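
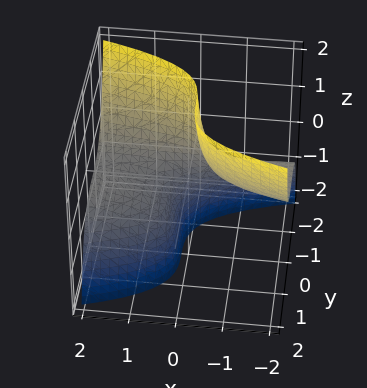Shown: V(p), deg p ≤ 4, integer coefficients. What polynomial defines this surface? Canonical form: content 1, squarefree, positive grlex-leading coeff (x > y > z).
The degree is 3 — no degree-2 surface has this shape.
Observable constraints: the surface avoids every integer x-axis point in the box; no z-intercept at any integer in the box.
These observations pin down the coefficients.

2*y^3 + 3*x*z + 1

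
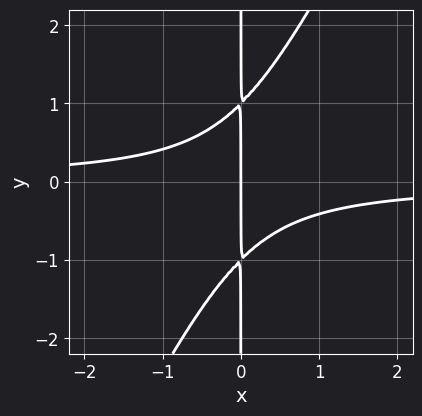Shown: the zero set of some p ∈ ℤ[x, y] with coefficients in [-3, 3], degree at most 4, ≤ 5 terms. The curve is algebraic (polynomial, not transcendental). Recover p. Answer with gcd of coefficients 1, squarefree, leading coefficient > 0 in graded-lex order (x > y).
1. The degree is 3 — a generic line meets the curve in up to 3 points.
2. From the axis intercepts and sections: every point of the y-axis in the box is on the curve; one x-axis crossing is at x = 0.
3. Putting this together gives p.

2*x^2*y - x*y^2 + x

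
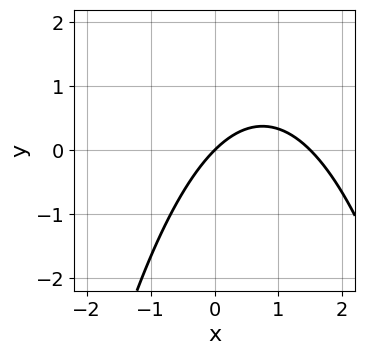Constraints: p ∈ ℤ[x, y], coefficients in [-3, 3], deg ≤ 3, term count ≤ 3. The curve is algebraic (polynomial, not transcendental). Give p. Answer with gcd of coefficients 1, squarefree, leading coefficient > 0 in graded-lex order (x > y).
2*x^2 - 3*x + 3*y

(a) The degree is 2 — a generic line meets the curve in up to 2 points.
(b) Reading off the gridlines: one x-axis crossing is at x = 0; it crosses the y-axis at the gridline y = 0.
(c) Matching integer coefficients to the picture gives p.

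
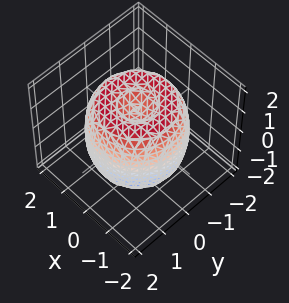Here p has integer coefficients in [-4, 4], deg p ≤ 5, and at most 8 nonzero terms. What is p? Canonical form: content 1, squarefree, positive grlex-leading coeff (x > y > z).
x^4 + 2*x^2*y^2 + y^4 - 2*x^2 - 2*y^2 + z^2 - 1

First, degree: a generic line meets the surface in up to 4 points, so deg p = 4.
Next, symmetries: the z-axis is an axis of rotation, so x and y enter only as x² + y².
Next, from the axis intercepts and sections: a circular section at z = 1 has radius between 1 and 2; among the integer gridlines, it crosses the z-axis at z ∈ {-1, 1}.
Finally, the integer polynomial consistent with all of this is the stated p.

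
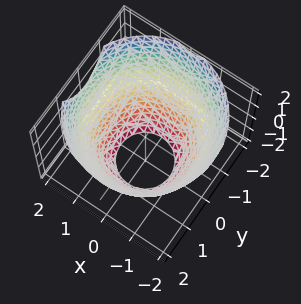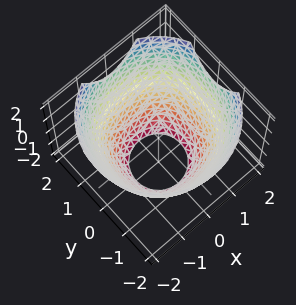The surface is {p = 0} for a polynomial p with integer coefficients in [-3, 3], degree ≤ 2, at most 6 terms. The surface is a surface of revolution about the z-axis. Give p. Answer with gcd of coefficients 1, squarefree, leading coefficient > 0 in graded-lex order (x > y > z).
x^2 + y^2 - z - 3

(a) Degree: a generic line meets the surface in up to 2 points, so deg p = 2.
(b) Symmetry: the surface is invariant under rotation about z: p = q(x² + y², z).
(c) Observable constraints: a circular section at z = -2 has radius exactly 1; it misses every integer gridline on the z-axis.
(d) Together with the visible shape, these determine p as stated.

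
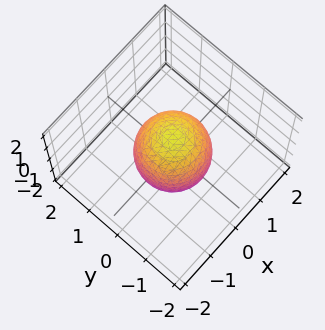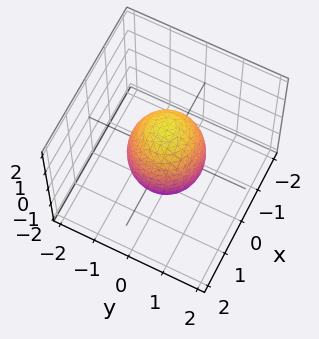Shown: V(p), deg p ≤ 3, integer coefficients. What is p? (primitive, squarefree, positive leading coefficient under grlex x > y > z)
2*x^2 + 2*y^2 + z^2 - 2

(a) deg p = 2. A closed, bounded, convex surface; a quadric.
(b) Symmetries: every cross-section ⟂ z is a circle, so x, y appear only via x² + y²; mirror symmetry z ↦ −z ⇒ only even powers of z.
(c) Against the integer gridlines: among the integer gridlines, it crosses the x-axis at x ∈ {-1, 1}; among the integer gridlines, it crosses the y-axis at y ∈ {-1, 1}.
(d) Solving for integer coefficients yields p as stated.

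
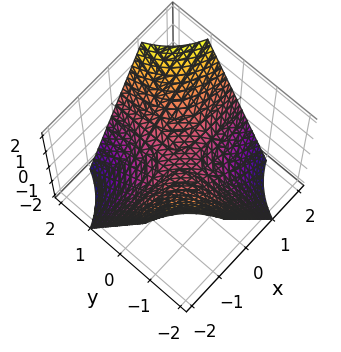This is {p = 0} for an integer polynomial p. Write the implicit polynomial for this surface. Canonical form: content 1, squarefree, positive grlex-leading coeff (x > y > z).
x*y - z

First, deg p = 2. A saddle surface; a quadric.
Next, observable constraints: every point of the y-axis in the box is on the surface; it crosses the z-axis at the gridline z = 0; every point of the x-axis in the box is on the surface.
Finally, putting this together gives p.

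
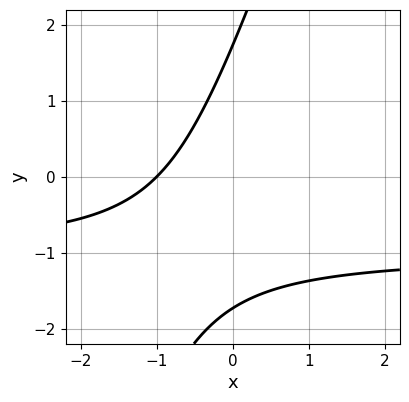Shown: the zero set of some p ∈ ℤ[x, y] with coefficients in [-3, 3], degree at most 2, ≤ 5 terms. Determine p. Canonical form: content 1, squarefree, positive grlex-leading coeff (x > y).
(a) Degree: no degree-1 curve has this shape, so deg p = 2.
(b) Against the integer gridlines: it crosses the x-axis at the gridline x = -1.
(c) Matching integer coefficients to the picture gives p.

3*x*y - y^2 + 3*x + 3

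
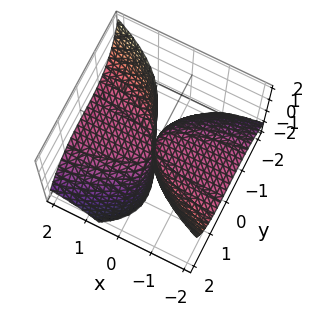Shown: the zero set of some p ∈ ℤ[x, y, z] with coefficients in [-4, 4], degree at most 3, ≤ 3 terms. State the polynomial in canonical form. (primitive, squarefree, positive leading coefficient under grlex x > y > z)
Degree: a generic line meets the surface in up to 3 points, so deg p = 3.
From the axis intercepts and sections: every point of the x-axis in the box is on the surface; the visible z-axis segment lies entirely on the surface; it meets the y-axis at y = 0 (among the integer gridlines).
The integer polynomial consistent with all of this is the stated p.

y^3 + 3*x*z + y*z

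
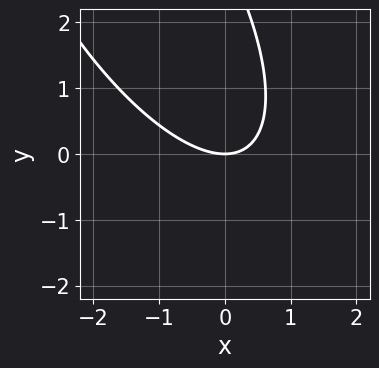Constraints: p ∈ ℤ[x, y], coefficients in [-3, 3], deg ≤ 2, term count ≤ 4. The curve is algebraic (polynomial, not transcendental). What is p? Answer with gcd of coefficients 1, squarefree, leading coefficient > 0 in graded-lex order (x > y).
2*x^2 + 2*x*y + y^2 - 3*y

First, deg p = 2. A generic line meets the curve in up to 2 points.
Next, observable constraints: one y-axis crossing is at y = 0; it meets the x-axis at x = 0 (among the integer gridlines).
Finally, together with the visible shape, these determine p as stated.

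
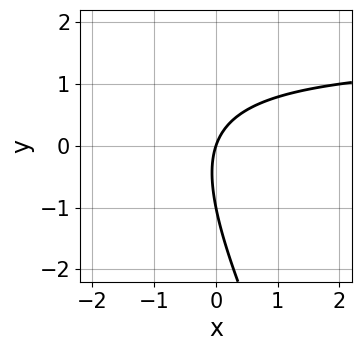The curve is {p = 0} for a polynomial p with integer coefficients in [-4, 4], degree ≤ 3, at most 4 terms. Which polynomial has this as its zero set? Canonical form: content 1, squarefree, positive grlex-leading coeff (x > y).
deg p = 2. A generic line meets the curve in up to 2 points.
From the axis intercepts and sections: the y-axis gridline crossings are at y ∈ {-1, 0}; one x-axis crossing is at x = 0.
Solving for integer coefficients yields p as stated.

2*x*y + y^2 - 3*x + y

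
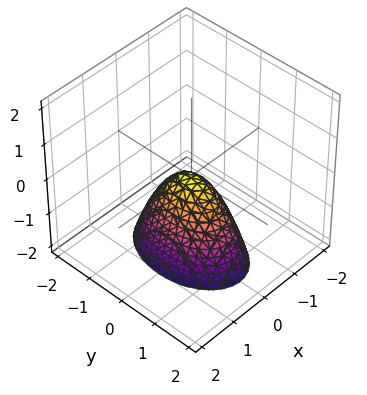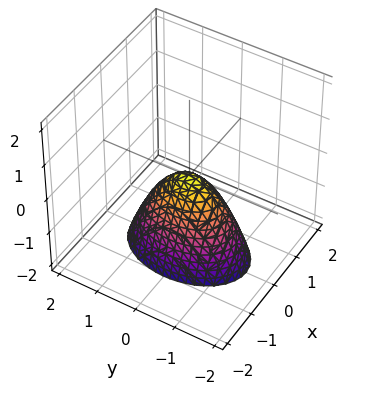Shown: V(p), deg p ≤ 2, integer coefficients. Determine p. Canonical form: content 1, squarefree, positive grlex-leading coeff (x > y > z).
2*x^2 + y^2 + z

(a) The degree is 2 — a paraboloid; a quadric.
(b) Symmetries: the x ↦ −x reflection is a symmetry, so x appears only in even powers; it's symmetric under y → −y, forcing even powers of y.
(c) From the axis intercepts and sections: one z-axis crossing is at z = 0; it meets the y-axis at y = 0 (among the integer gridlines).
(d) The integer polynomial consistent with all of this is the stated p.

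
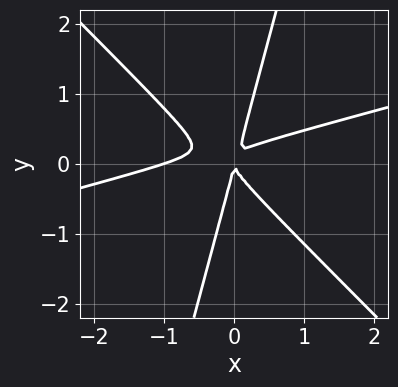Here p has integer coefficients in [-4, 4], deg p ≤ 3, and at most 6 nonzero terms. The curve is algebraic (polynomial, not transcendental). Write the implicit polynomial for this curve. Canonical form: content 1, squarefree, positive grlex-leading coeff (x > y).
x^3 - 3*x^2*y - 3*x*y^2 + y^3 + x^2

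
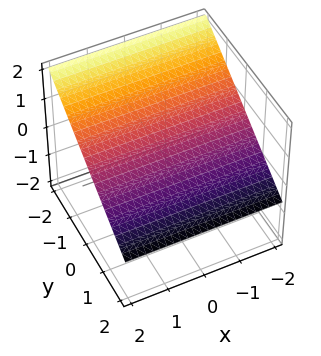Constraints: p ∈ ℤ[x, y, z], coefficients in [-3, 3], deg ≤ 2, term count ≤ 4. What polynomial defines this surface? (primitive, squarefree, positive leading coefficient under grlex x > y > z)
2*y + 3*z - 2

First, deg p = 1.
Then, checking where it meets the axes: the surface avoids every integer x-axis point in the box; one y-axis crossing is at y = 1.
Finally, assembling these constraints gives the stated polynomial.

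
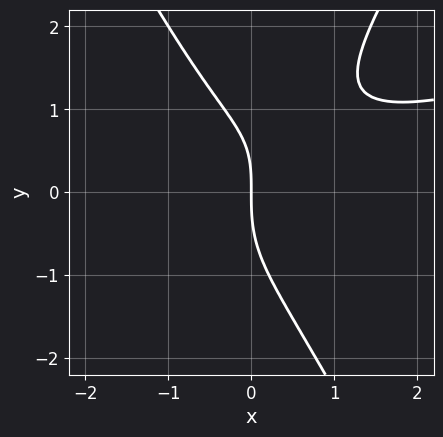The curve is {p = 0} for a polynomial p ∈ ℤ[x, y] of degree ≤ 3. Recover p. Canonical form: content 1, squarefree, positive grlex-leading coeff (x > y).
1. The degree is 3 — a generic line meets the curve in up to 3 points.
2. Against the integer gridlines: it crosses the y-axis at the gridline y = 0; one x-axis crossing is at x = 0.
3. These observations pin down the coefficients.

x^3 - 3*x^2*y + y^3 - x*y + 3*x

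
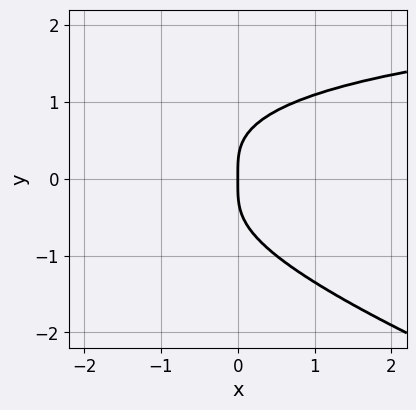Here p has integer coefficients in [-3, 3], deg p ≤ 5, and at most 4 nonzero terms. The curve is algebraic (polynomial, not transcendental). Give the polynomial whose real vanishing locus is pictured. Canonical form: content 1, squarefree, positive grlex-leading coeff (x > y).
x*y^3 + 3*y^4 - 3*x*y^2 - 2*x

1. The degree is 4 — a generic line meets the curve in up to 4 points.
2. Reading off the gridlines: one y-axis crossing is at y = 0; it meets the x-axis at x = 0 (among the integer gridlines).
3. Matching integer coefficients to the picture gives p.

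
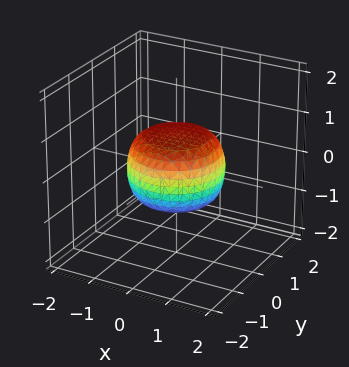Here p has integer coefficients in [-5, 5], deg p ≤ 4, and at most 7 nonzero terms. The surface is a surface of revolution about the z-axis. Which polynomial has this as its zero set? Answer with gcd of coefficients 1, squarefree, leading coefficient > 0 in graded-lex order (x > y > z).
2*x^4 + 4*x^2*y^2 + 2*y^4 - x^2 - y^2 + 3*z^2 - 2

First, deg p = 4. A generic line meets the surface in up to 4 points.
Then, symmetries: the z-axis is an axis of rotation, so x and y enter only as x² + y².
Then, from the visible intercepts: a circular section at z = 0 has radius between 1 and 2.
Finally, assembling these constraints gives the stated polynomial.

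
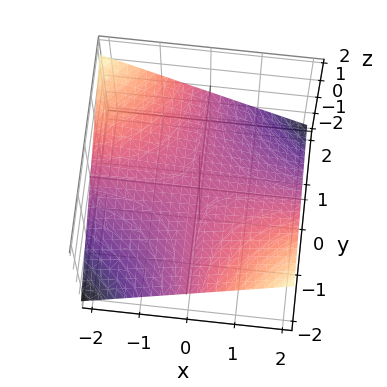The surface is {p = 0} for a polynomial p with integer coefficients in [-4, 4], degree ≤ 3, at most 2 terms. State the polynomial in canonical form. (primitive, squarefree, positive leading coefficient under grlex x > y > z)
x*y + 3*z

Degree: a saddle surface; a quadric, so deg p = 2.
From the axis intercepts and sections: the visible y-axis segment lies entirely on the surface; one z-axis crossing is at z = 0.
The integer polynomial consistent with all of this is the stated p. Check: (1, 0, 0) on the x-axis lies on the surface, and p(1, 0, 0) = 0. ✓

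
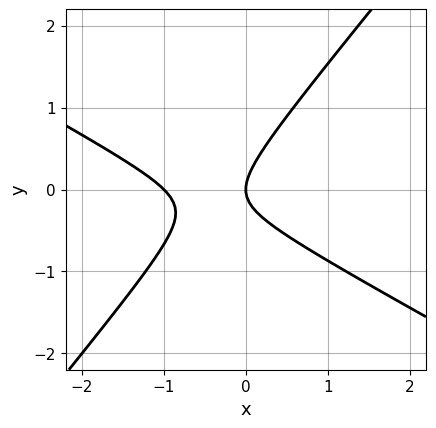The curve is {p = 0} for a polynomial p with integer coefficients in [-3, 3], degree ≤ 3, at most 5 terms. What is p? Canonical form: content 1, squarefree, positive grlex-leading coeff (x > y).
2*x^2 + 2*x*y - 3*y^2 + 2*x

First, deg p = 2. The shape is more complex than any degree-1 curve.
Next, checking where it meets the axes: among the integer gridlines, it crosses the x-axis at x ∈ {-1, 0}; one y-axis crossing is at y = 0.
Finally, solving for integer coefficients yields p as stated.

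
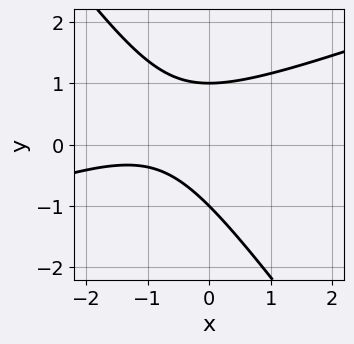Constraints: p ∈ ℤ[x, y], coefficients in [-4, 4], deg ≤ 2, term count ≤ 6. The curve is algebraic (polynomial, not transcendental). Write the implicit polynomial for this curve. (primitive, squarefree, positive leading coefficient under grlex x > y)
deg p = 2.
Against the integer gridlines: the y-axis gridline crossings are at y ∈ {-1, 1}; no x-intercept at any integer in the box.
Putting this together gives p.

x^2 - 2*x*y - 2*y^2 + 2*x + 2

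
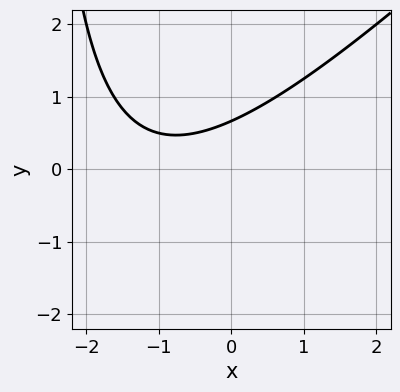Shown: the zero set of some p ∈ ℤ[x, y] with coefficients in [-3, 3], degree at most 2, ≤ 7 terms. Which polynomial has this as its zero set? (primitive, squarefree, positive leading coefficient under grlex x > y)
1. The degree is 2 — the shape is more complex than any degree-1 curve.
2. From the axis intercepts and sections: the curve avoids every integer x-axis point in the box.
3. The integer polynomial consistent with all of this is the stated p.

x^2 - x*y + 2*x - 3*y + 2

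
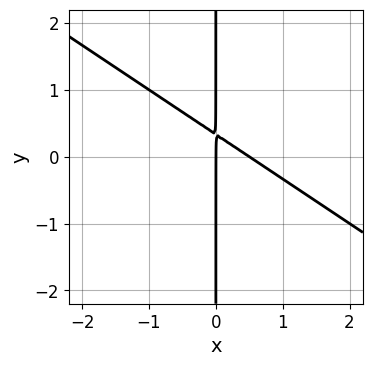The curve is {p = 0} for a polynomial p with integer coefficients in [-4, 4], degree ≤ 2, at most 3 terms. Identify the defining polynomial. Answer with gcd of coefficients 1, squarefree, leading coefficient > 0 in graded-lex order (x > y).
(a) Degree: no degree-1 curve has this shape, so deg p = 2.
(b) From the axis intercepts and sections: every point of the y-axis in the box is on the curve; one x-axis crossing is at x = 0.
(c) Putting this together gives p.

2*x^2 + 3*x*y - x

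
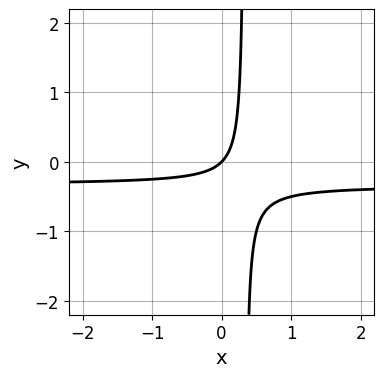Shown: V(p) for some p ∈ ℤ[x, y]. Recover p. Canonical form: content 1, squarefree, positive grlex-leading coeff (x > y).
Degree: the shape is more complex than any degree-1 curve, so deg p = 2.
From the axis intercepts and sections: it meets the x-axis at x = 0 (among the integer gridlines); it crosses the y-axis at the gridline y = 0.
Matching integer coefficients to the picture gives p.

3*x*y + x - y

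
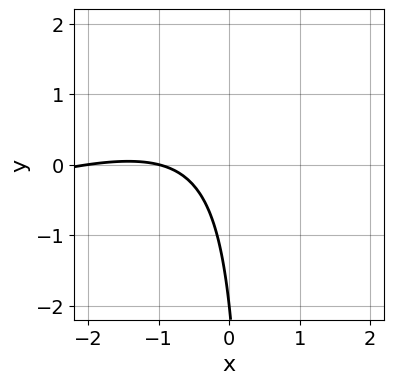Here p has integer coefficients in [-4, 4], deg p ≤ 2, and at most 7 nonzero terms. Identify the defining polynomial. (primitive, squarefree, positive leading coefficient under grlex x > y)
x^2 - 3*x*y + 3*x + y + 2

First, the degree is 2 — the shape is more complex than any degree-1 curve.
Next, from the visible intercepts: it meets the y-axis at y = -2 (among the integer gridlines); among the integer gridlines, it crosses the x-axis at x ∈ {-2, -1}.
Finally, together with the visible shape, these determine p as stated.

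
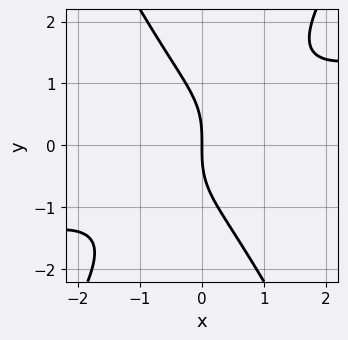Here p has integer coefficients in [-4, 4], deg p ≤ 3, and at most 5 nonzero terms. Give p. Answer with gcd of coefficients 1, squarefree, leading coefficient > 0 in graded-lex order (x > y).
x^3 - 3*x^2*y + y^3 + 3*x

First, deg p = 3.
Next, against the integer gridlines: one y-axis crossing is at y = 0; one x-axis crossing is at x = 0.
Finally, matching integer coefficients to the picture gives p.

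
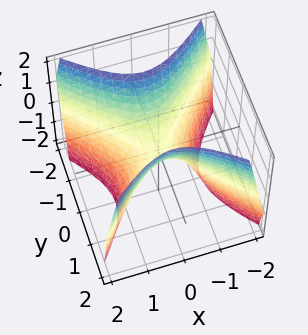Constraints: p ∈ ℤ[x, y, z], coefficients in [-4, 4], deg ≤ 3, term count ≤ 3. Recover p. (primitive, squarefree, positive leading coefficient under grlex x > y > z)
First, deg p = 2.
Next, symmetries: mirror symmetry y ↦ −y ⇒ only even powers of y; mirror symmetry x ↦ −x ⇒ only even powers of x.
Then, from the axis intercepts and sections: it crosses the x-axis at the gridline x = 0; it crosses the y-axis at the gridline y = 0; it meets the z-axis at z = 0 (among the integer gridlines).
Finally, solving for integer coefficients yields p as stated.

3*x^2 - 3*y^2 + 2*z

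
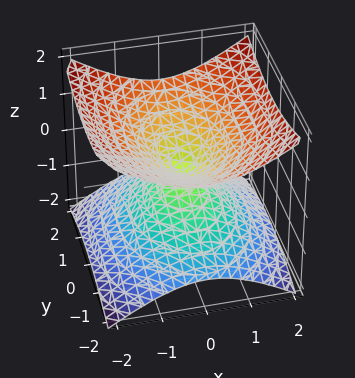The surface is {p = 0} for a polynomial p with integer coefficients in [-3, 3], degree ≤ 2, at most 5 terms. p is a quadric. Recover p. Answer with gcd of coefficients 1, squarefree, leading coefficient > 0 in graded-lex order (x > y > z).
First, deg p = 2. A double cone through the origin; a quadric.
Then, symmetries: it's symmetric under y → −y, forcing even powers of y; it's symmetric under x → −x, forcing even powers of x; the z ↦ −z reflection is a symmetry, so z appears only in even powers.
Next, reading off the gridlines: one z-axis crossing is at z = 0; it crosses the y-axis at the gridline y = 0.
Finally, solving for integer coefficients yields p as stated.

2*x^2 + y^2 - 3*z^2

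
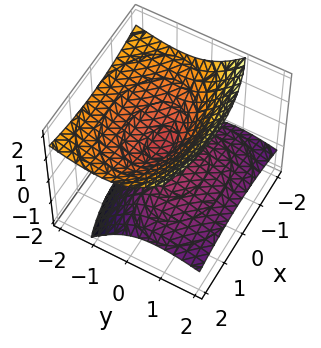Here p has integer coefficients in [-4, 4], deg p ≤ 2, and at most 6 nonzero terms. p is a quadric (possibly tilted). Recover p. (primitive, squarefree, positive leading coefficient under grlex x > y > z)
I count 2 distinct pieces. Treating them together as one polynomial.
Degree: a generic line meets the surface in up to 2 points, so deg p = 2.
Checking where it meets the axes: it crosses the y-axis at the gridline y = 0; it meets the x-axis at x = 0 (among the integer gridlines); it crosses the z-axis at the gridline z = 0.
Fitting integer coefficients to these (and the overall shape) gives p.

x^2 + 2*y^2 + 3*y*z - 3*z^2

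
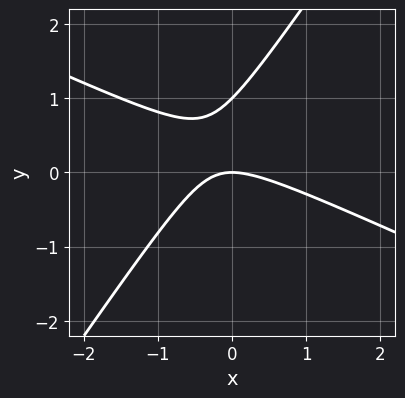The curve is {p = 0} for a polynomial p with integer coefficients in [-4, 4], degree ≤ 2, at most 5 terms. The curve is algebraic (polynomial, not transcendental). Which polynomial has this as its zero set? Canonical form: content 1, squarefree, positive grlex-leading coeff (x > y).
2*x^2 + 3*x*y - 3*y^2 + 3*y

1. Degree: a generic line meets the curve in up to 2 points, so deg p = 2.
2. From the visible intercepts: one x-axis crossing is at x = 0; among the integer gridlines, it crosses the y-axis at y ∈ {0, 1}.
3. Assembling these constraints gives the stated polynomial.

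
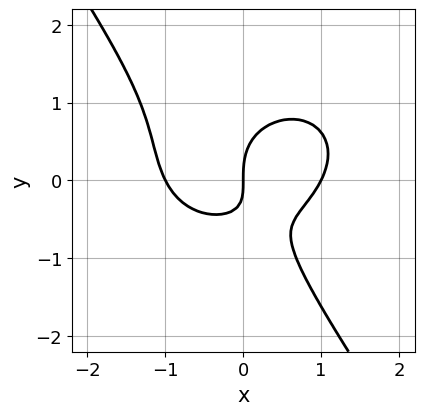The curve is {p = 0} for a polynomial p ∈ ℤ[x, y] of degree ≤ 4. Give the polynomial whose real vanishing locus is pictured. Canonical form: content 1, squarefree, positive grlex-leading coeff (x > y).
deg p = 3. A generic line meets the curve in up to 3 points.
Against the integer gridlines: it crosses the y-axis at the gridline y = 0; among the integer gridlines, it crosses the x-axis at x ∈ {-1, 0, 1}.
Together with the visible shape, these determine p as stated.

x^3 + x*y^2 + y^3 - x*y - x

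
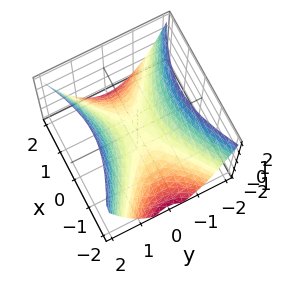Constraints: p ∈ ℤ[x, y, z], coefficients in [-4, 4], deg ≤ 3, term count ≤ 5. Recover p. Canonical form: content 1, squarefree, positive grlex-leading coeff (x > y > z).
1. deg p = 2.
2. Symmetries: mirror symmetry y ↦ −y ⇒ only even powers of y; the x ↦ −x reflection is a symmetry, so x appears only in even powers.
3. Against the integer gridlines: one x-axis crossing is at x = 0; one y-axis crossing is at y = 0.
4. Together with the visible shape, these determine p as stated.

x^2 - 2*y^2 + 2*z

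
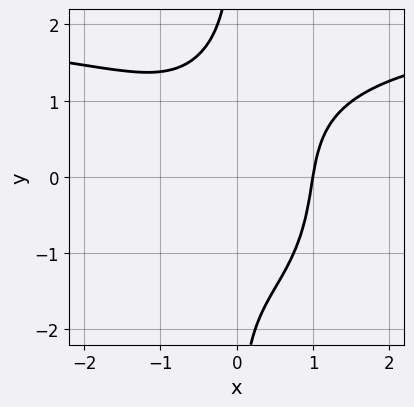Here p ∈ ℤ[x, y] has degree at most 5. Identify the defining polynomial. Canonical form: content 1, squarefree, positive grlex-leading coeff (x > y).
First, the degree is 4 — a generic line meets the curve in up to 4 points.
Then, from the axis intercepts and sections: it crosses the x-axis at the gridline x = 1; the curve avoids every integer y-axis point in the box.
Finally, fitting integer coefficients to these (and the overall shape) gives p.

x^3*y + x*y^3 - 2*x^3 + 2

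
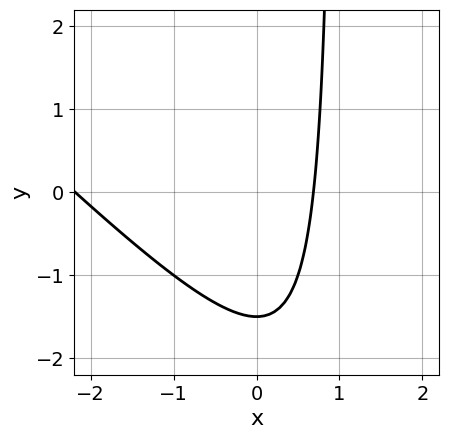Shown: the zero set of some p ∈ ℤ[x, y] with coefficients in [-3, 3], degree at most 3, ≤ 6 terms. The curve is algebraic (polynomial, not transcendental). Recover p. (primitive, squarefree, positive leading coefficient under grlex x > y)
First, the degree is 2 — a generic line meets the curve in up to 2 points.
Finally, putting this together gives p.

2*x^2 + 2*x*y + 3*x - 2*y - 3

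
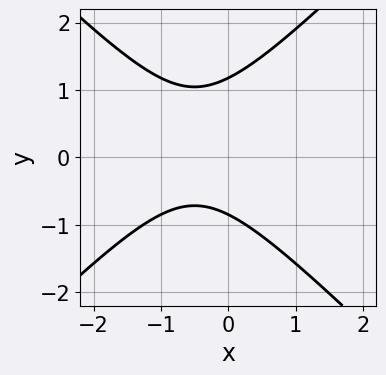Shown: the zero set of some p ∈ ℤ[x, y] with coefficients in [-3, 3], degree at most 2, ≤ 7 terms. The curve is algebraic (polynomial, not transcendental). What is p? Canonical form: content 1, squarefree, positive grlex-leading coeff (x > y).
The degree is 2 — no degree-1 curve has this shape.
Reading off the gridlines: it misses every integer gridline on the x-axis.
Fitting integer coefficients to these (and the overall shape) gives p.

3*x^2 - 3*y^2 + 3*x + y + 3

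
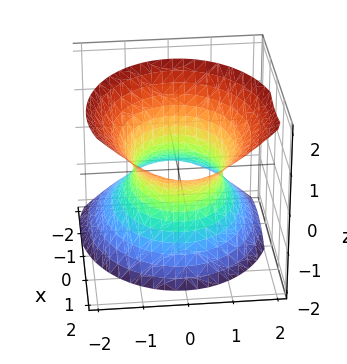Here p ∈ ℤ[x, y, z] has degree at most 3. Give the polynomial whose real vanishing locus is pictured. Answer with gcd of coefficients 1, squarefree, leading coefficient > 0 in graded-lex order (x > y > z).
(a) The degree is 2 — no degree-1 surface has this shape.
(b) Against the integer gridlines: among the integer gridlines, it crosses the y-axis at y ∈ {-1, 1}; the surface avoids every integer z-axis point in the box.
(c) Assembling these constraints gives the stated polynomial.

2*x^2 - 2*x*z + 3*y^2 - 2*z^2 - 3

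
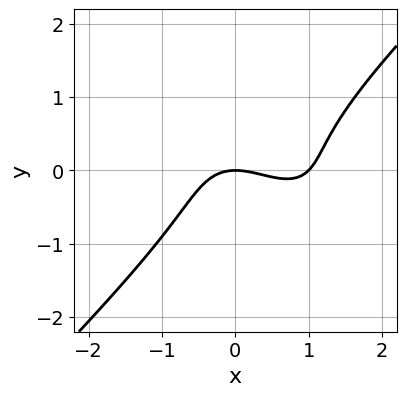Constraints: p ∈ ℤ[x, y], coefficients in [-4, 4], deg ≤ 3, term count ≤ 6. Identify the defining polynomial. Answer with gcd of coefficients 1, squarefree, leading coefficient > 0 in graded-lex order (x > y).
Degree: no degree-2 curve has this shape, so deg p = 3.
Checking where it meets the axes: among the integer gridlines, it crosses the x-axis at x ∈ {0, 1}; one y-axis crossing is at y = 0.
Putting this together gives p.

2*x^3 + x^2*y - 3*y^3 - 2*x^2 - 3*y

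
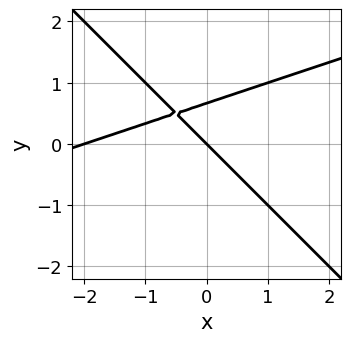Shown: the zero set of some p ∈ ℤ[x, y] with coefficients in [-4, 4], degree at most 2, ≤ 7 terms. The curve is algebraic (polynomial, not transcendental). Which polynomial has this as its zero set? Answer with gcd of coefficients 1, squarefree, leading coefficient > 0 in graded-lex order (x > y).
(a) Degree: a generic line meets the curve in up to 2 points, so deg p = 2.
(b) Observable constraints: it meets the y-axis at y = 0 (among the integer gridlines); among the integer gridlines, it crosses the x-axis at x ∈ {-2, 0}.
(c) Together with the visible shape, these determine p as stated.

x^2 - 2*x*y - 3*y^2 + 2*x + 2*y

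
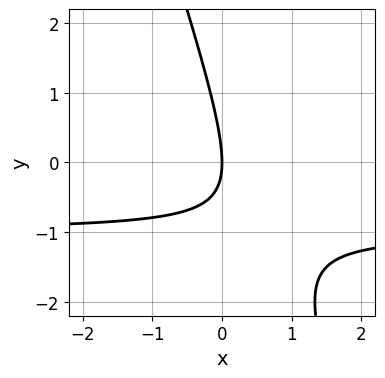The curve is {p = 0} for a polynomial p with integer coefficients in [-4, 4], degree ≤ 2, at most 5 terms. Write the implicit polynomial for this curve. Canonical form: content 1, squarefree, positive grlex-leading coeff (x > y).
3*x*y + y^2 + 3*x

First, degree: the shape is more complex than any degree-1 curve, so deg p = 2.
Then, from the axis intercepts and sections: it meets the y-axis at y = 0 (among the integer gridlines); one x-axis crossing is at x = 0.
Finally, matching integer coefficients to the picture gives p.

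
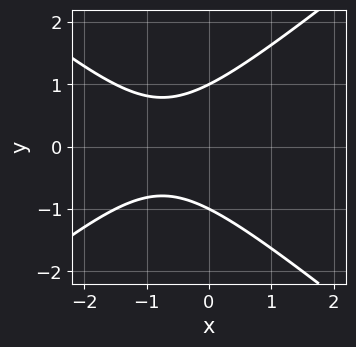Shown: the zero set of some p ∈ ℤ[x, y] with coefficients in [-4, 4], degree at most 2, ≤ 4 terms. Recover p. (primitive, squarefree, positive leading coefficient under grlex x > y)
2*x^2 - 3*y^2 + 3*x + 3

First, the degree is 2 — a generic line meets the curve in up to 2 points.
Next, symmetries: the y ↦ −y reflection is a symmetry, so y appears only in even powers.
Then, reading off the gridlines: among the integer gridlines, it crosses the y-axis at y ∈ {-1, 1}; no x-intercept at any integer in the box.
Finally, fitting integer coefficients to these (and the overall shape) gives p.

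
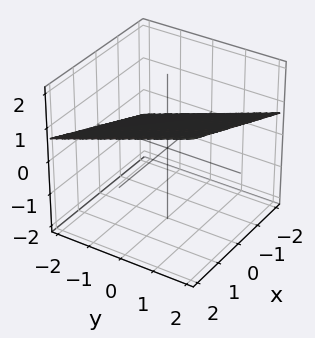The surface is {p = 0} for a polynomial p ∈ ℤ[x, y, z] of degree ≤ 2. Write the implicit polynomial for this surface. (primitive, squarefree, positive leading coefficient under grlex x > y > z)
x + y - 3*z + 2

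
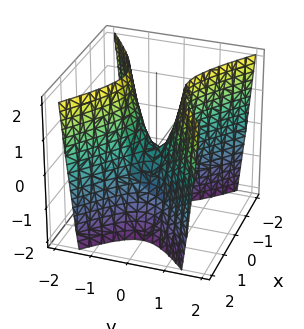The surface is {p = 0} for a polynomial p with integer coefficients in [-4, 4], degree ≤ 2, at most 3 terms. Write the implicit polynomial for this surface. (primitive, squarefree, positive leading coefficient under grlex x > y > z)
2*x^2 - 3*y^2 + z

1. deg p = 2. A hyperbolic paraboloid; a quadric.
2. Symmetries: it's symmetric under x → −x, forcing even powers of x; it's symmetric under y → −y, forcing even powers of y.
3. Observable constraints: it crosses the y-axis at the gridline y = 0; one x-axis crossing is at x = 0; one z-axis crossing is at z = 0.
4. Assembling these constraints gives the stated polynomial.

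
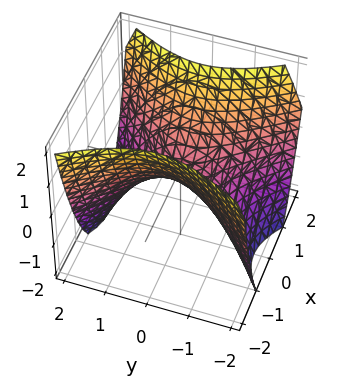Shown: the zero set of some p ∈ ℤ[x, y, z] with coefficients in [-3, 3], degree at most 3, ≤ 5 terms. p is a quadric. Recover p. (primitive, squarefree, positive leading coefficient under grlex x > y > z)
deg p = 2. A hyperbolic paraboloid; a quadric.
Symmetries: it's symmetric under x → −x, forcing even powers of x; mirror symmetry y ↦ −y ⇒ only even powers of y.
Observable constraints: one y-axis crossing is at y = 0; one x-axis crossing is at x = 0; one z-axis crossing is at z = 0.
Together with the visible shape, these determine p as stated.

3*x^2 - 2*y^2 - 3*z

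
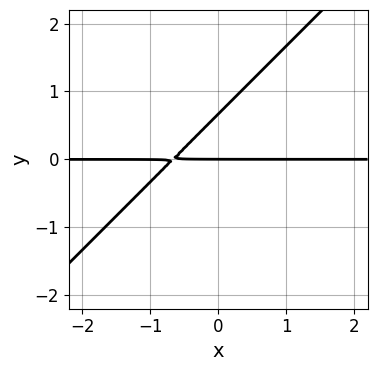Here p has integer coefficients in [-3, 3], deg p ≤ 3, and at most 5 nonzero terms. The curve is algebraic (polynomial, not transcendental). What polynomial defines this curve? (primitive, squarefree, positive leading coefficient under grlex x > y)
3*x*y - 3*y^2 + 2*y

1. deg p = 2.
2. Against the integer gridlines: every point of the x-axis in the box is on the curve; one y-axis crossing is at y = 0.
3. Matching integer coefficients to the picture gives p.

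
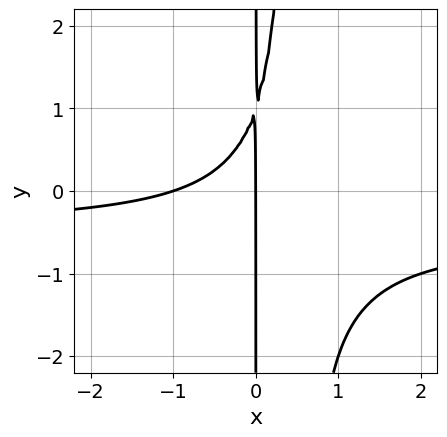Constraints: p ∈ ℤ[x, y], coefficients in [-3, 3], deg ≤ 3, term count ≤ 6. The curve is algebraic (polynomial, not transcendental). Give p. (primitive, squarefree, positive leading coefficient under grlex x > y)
2*x^2*y + x^2 - x*y + x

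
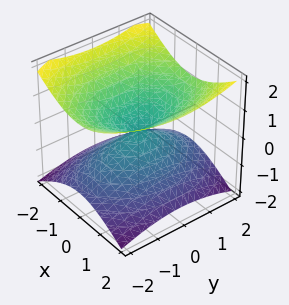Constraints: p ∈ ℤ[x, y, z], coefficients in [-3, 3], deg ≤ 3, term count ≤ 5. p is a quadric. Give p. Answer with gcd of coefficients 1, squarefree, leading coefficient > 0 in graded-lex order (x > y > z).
1. The degree is 2 — a double cone through the origin; a quadric.
2. Symmetries: it's symmetric under y → −y, forcing even powers of y; mirror symmetry x ↦ −x ⇒ only even powers of x; the z ↦ −z reflection is a symmetry, so z appears only in even powers.
3. From the visible intercepts: it crosses the x-axis at the gridline x = 0; it meets the z-axis at z = 0 (among the integer gridlines); one y-axis crossing is at y = 0.
4. Together with the visible shape, these determine p as stated.

2*x^2 + y^2 - 3*z^2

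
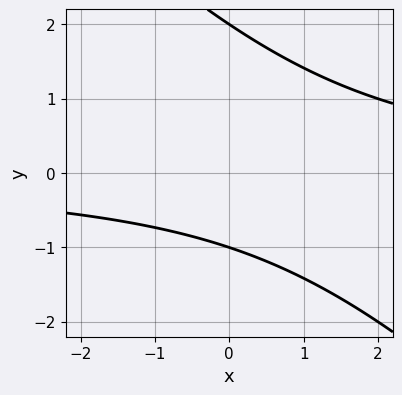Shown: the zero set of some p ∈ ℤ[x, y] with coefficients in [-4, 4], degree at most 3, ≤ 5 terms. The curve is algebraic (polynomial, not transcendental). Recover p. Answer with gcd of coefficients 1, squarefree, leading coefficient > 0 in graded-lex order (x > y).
x*y + y^2 - y - 2

1. Degree: the shape is more complex than any degree-1 curve, so deg p = 2.
2. Reading off the gridlines: among the integer gridlines, it crosses the y-axis at y ∈ {-1, 2}; it misses every integer gridline on the x-axis.
3. Solving for integer coefficients yields p as stated.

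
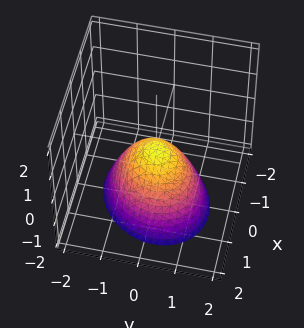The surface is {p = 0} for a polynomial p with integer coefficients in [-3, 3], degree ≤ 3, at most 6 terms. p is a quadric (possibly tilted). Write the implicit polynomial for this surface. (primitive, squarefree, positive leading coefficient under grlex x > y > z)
3*x^2 - x*y + 3*y^2 + 3*z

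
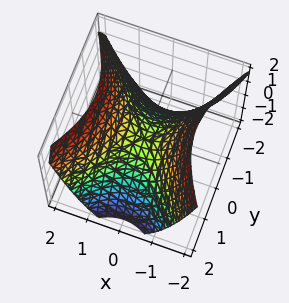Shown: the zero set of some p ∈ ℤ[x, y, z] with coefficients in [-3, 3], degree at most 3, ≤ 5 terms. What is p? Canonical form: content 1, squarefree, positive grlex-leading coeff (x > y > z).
3*x^2 - 2*y^2 - 3*z

1. The degree is 2 — a hyperbolic paraboloid; a quadric.
2. Symmetries: the y ↦ −y reflection is a symmetry, so y appears only in even powers; mirror symmetry x ↦ −x ⇒ only even powers of x.
3. Checking where it meets the axes: one x-axis crossing is at x = 0; one y-axis crossing is at y = 0.
4. Assembling these constraints gives the stated polynomial.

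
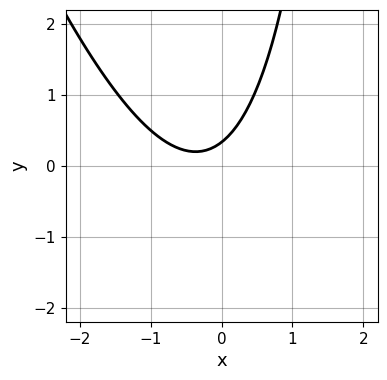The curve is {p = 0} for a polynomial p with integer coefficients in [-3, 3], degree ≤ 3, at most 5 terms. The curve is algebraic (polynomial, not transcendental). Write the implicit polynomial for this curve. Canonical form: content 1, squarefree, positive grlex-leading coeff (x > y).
Degree: a generic line meets the curve in up to 2 points, so deg p = 2.
Observable constraints: the curve avoids every integer x-axis point in the box.
Assembling these constraints gives the stated polynomial.

3*x^2 + x*y + 2*x - 3*y + 1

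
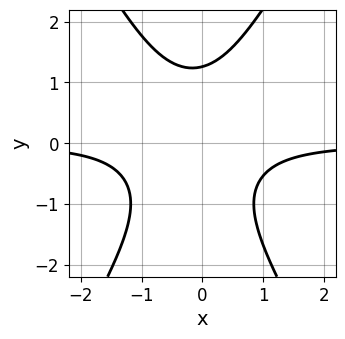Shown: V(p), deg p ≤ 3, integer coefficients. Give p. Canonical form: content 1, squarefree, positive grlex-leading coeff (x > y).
3*x^2*y - y^3 + x*y + 2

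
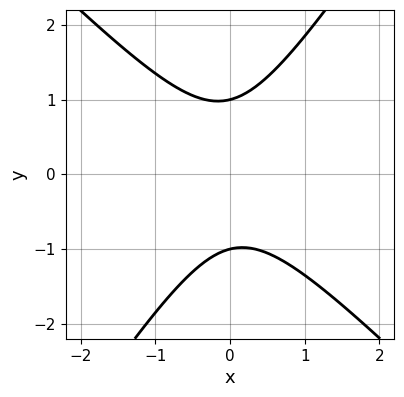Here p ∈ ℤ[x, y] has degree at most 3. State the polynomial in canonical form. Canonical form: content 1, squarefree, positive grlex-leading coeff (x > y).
Degree: the shape is more complex than any degree-1 curve, so deg p = 2.
Observable constraints: the y-axis gridline crossings are at y ∈ {-1, 1}; the curve avoids every integer x-axis point in the box.
Solving for integer coefficients yields p as stated.

3*x^2 + x*y - 2*y^2 + 2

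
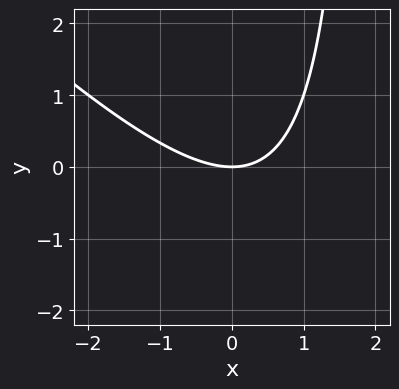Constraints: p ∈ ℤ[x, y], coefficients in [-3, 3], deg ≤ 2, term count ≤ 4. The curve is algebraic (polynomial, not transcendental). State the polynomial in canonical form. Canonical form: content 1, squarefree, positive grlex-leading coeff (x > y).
The degree is 2 — the shape is more complex than any degree-1 curve.
From the visible intercepts: it meets the x-axis at x = 0 (among the integer gridlines); one y-axis crossing is at y = 0.
These observations pin down the coefficients.

x^2 + x*y - 2*y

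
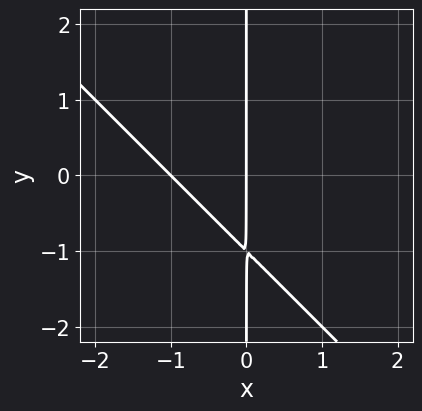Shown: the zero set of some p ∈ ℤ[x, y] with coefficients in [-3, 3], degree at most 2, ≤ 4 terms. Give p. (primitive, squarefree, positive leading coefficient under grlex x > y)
x^2 + x*y + x

1. Degree: no degree-1 curve has this shape, so deg p = 2.
2. Observable constraints: the x-axis gridline crossings are at x ∈ {-1, 0}; the visible y-axis segment lies entirely on the curve.
3. Fitting integer coefficients to these (and the overall shape) gives p.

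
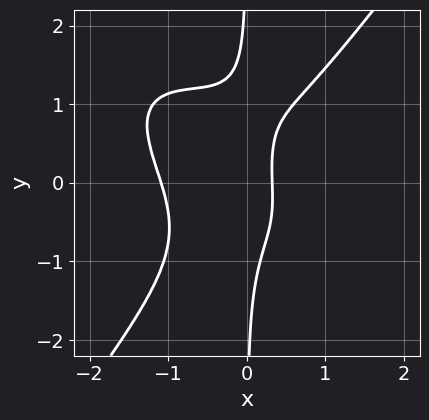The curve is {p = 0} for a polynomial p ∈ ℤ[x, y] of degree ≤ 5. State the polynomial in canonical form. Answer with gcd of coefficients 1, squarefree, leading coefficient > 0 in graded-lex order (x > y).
3*x^4 + 3*x^3*y - 3*x*y^3 + 3*x - 1

1. The degree is 4 — a generic line meets the curve in up to 4 points.
2. Against the integer gridlines: the curve avoids every integer y-axis point in the box.
3. Putting this together gives p.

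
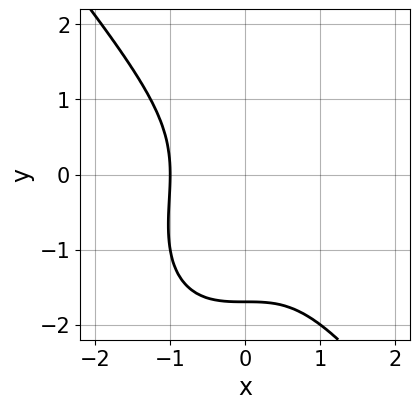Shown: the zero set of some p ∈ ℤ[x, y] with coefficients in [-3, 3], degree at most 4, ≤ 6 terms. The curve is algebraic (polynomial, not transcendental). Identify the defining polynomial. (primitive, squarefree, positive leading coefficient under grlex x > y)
2*x^3 + y^3 + y^2 + 2

First, deg p = 3. The shape is more complex than any degree-2 curve.
Then, observable constraints: it meets the x-axis at x = -1 (among the integer gridlines).
Finally, putting this together gives p.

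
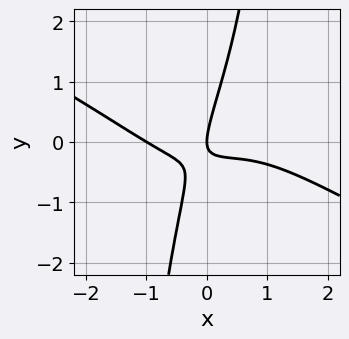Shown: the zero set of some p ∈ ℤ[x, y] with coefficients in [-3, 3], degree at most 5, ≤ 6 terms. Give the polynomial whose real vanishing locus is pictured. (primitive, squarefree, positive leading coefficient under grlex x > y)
First, deg p = 4.
Next, reading off the gridlines: it crosses the y-axis at the gridline y = 0; the x-axis gridline crossings are at x ∈ {-1, 0}.
Finally, matching integer coefficients to the picture gives p.

x^4 + 2*x^3*y + 3*x*y - y^2 + x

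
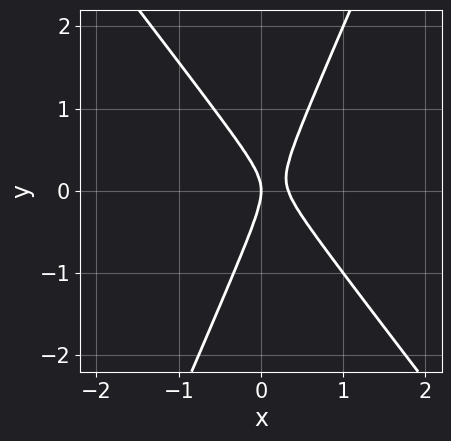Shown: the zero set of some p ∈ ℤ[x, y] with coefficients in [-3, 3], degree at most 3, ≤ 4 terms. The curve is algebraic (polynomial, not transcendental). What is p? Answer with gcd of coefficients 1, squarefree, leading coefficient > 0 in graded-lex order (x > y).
3*x^2 + x*y - y^2 - x

(a) Degree: no degree-1 curve has this shape, so deg p = 2.
(b) From the visible intercepts: it crosses the x-axis at the gridline x = 0; it crosses the y-axis at the gridline y = 0.
(c) The integer polynomial consistent with all of this is the stated p.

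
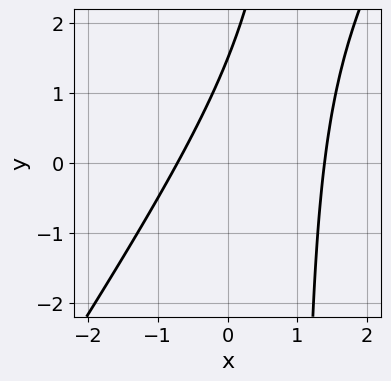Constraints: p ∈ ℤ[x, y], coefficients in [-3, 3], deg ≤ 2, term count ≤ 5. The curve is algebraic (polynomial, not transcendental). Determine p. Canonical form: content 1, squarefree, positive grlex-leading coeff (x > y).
1. Degree: the shape is more complex than any degree-1 curve, so deg p = 2.
2. The integer polynomial consistent with all of this is the stated p.

3*x^2 - 2*x*y - 2*x + 2*y - 3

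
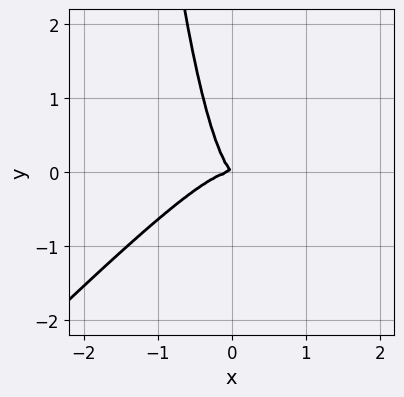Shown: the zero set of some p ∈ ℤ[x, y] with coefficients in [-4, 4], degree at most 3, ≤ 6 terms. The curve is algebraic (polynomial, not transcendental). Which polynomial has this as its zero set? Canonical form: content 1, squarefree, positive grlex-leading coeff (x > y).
deg p = 3. A generic line meets the curve in up to 3 points.
From the axis intercepts and sections: it meets the y-axis at y = 0 (among the integer gridlines); it meets the x-axis at x = 0 (among the integer gridlines).
Solving for integer coefficients yields p as stated.

3*x^3 - 3*x^2*y + x*y + y^2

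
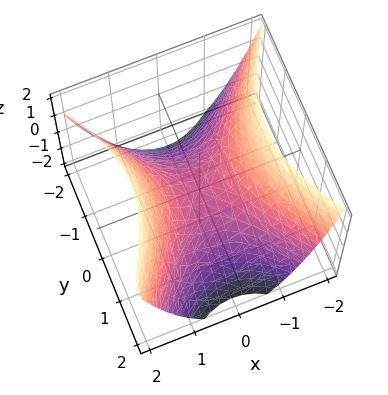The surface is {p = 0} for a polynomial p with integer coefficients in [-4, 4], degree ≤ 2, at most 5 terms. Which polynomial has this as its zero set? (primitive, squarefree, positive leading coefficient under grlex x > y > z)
1. The degree is 2 — a hyperbolic paraboloid; a quadric.
2. Symmetries: it's symmetric under x → −x, forcing even powers of x; the y ↦ −y reflection is a symmetry, so y appears only in even powers.
3. Reading off the gridlines: one z-axis crossing is at z = 0; one y-axis crossing is at y = 0; it crosses the x-axis at the gridline x = 0.
4. Assembling these constraints gives the stated polynomial.

3*x^2 - 2*y^2 - 3*z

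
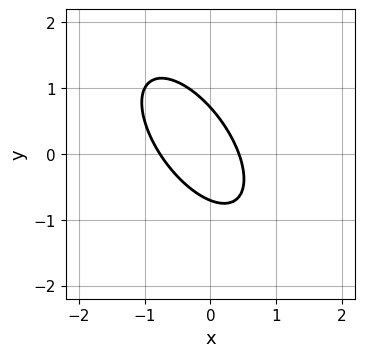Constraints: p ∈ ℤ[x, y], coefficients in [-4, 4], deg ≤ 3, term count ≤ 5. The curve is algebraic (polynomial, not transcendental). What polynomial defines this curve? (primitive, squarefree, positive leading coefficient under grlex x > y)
3*x^2 + 3*x*y + 2*y^2 + x - 1

1. The degree is 2 — the shape is more complex than any degree-1 curve.
2. The integer polynomial consistent with all of this is the stated p.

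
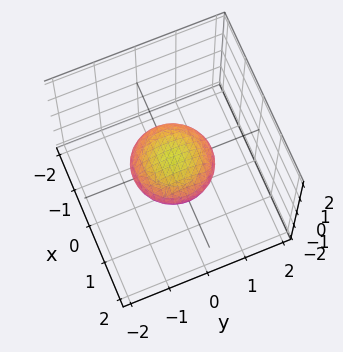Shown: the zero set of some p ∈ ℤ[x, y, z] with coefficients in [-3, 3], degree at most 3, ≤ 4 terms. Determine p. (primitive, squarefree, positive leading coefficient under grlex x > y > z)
x^2 + y^2 + 3*z^2 - 1

(a) Degree: no degree-1 surface has this shape, so deg p = 2.
(b) Symmetry: the z-axis is an axis of rotation, so x and y enter only as x² + y².
(c) Observable constraints: among the integer gridlines, it crosses the x-axis at x ∈ {-1, 1}; a circular section at z = 0 has radius exactly 1.
(d) Putting this together gives p. Check: (0, -1, 0) on the y-axis lies on the surface, and p(0, -1, 0) = 0. ✓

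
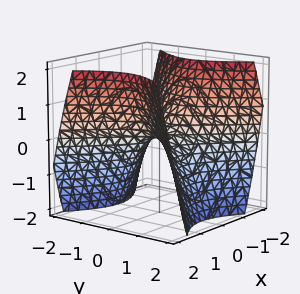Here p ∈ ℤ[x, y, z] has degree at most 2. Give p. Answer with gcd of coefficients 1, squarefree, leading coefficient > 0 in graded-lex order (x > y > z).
(a) deg p = 2. A saddle surface; a quadric.
(b) Symmetries: it's symmetric under x → −x, forcing even powers of x; it's symmetric under y → −y, forcing even powers of y.
(c) Against the integer gridlines: it crosses the x-axis at the gridline x = 0; it meets the z-axis at z = 0 (among the integer gridlines).
(d) The integer polynomial consistent with all of this is the stated p.

x^2 - y^2 - z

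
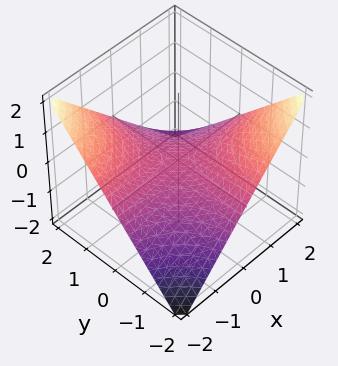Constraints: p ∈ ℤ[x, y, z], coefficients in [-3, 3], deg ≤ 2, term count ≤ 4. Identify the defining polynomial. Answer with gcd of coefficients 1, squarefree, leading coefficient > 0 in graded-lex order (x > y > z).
x*y + 2*z

The degree is 2 — a saddle surface; a quadric.
From the axis intercepts and sections: the visible y-axis segment lies entirely on the surface; one z-axis crossing is at z = 0; the visible x-axis segment lies entirely on the surface.
Putting this together gives p.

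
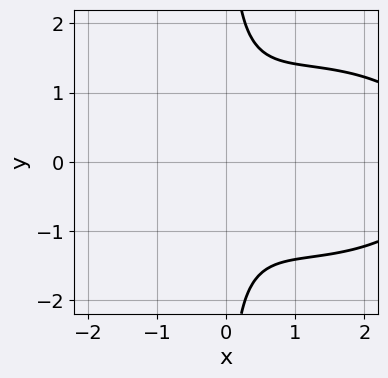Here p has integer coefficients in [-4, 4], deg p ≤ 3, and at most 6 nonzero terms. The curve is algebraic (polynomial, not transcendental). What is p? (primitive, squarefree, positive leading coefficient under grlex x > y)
x^3 + 2*x*y^2 - 3*x^2 - 2

1. deg p = 3. The shape is more complex than any degree-2 curve.
2. Symmetries: the y ↦ −y reflection is a symmetry, so y appears only in even powers.
3. From the axis intercepts and sections: the curve avoids every integer x-axis point in the box; no y-intercept at any integer in the box.
4. Together with the visible shape, these determine p as stated.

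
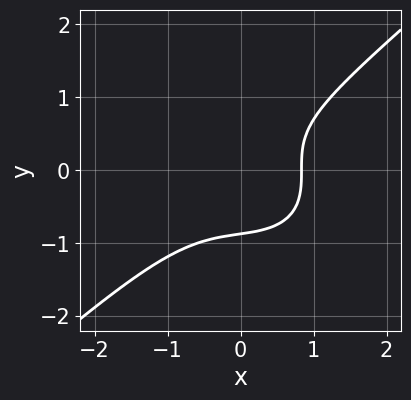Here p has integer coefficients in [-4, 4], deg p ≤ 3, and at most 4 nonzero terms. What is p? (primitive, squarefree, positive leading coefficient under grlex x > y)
deg p = 3.
Putting this together gives p.

2*x^3 - 3*y^3 + x - 2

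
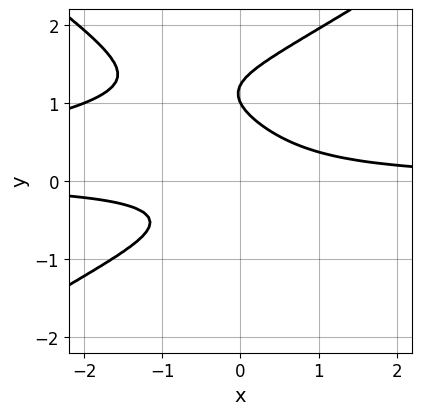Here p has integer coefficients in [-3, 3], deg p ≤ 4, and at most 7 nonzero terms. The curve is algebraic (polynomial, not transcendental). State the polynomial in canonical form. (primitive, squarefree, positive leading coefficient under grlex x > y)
x^2*y^2 - 2*y^4 + 3*y^3 + 2*x*y - 1

First, deg p = 4. No degree-3 curve has this shape.
Then, against the integer gridlines: the curve avoids every integer x-axis point in the box; one y-axis crossing is at y = 1.
Finally, fitting integer coefficients to these (and the overall shape) gives p.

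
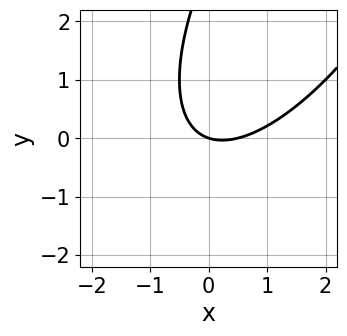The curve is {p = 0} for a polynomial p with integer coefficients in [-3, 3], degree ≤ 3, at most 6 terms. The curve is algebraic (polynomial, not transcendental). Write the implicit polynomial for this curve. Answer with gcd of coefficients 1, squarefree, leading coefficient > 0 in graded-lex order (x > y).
First, degree: the shape is more complex than any degree-1 curve, so deg p = 2.
Next, observable constraints: it meets the y-axis at y = 0 (among the integer gridlines); it crosses the x-axis at the gridline x = 0.
Finally, solving for integer coefficients yields p as stated.

2*x^2 - 2*x*y + y^2 - x - 3*y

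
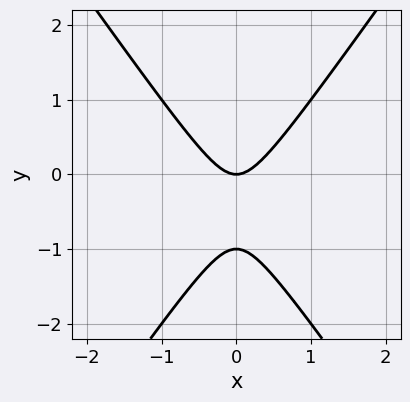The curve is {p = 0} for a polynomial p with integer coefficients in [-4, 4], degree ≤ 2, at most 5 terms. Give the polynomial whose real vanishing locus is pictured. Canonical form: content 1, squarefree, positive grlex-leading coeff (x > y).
1. deg p = 2.
2. Symmetries: mirror symmetry x ↦ −x ⇒ only even powers of x.
3. Against the integer gridlines: it meets the x-axis at x = 0 (among the integer gridlines); among the integer gridlines, it crosses the y-axis at y ∈ {-1, 0}.
4. These observations pin down the coefficients.

2*x^2 - y^2 - y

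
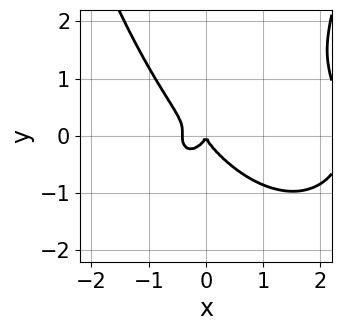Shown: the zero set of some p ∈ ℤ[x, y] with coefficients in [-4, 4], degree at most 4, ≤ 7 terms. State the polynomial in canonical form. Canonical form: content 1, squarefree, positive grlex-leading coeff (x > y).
x^4 + x^2*y^2 - 2*x^3 - 2*y^3 - x^2

(a) deg p = 4. The shape is more complex than any degree-3 curve.
(b) From the visible intercepts: it crosses the y-axis at the gridline y = 0; one x-axis crossing is at x = 0.
(c) Solving for integer coefficients yields p as stated.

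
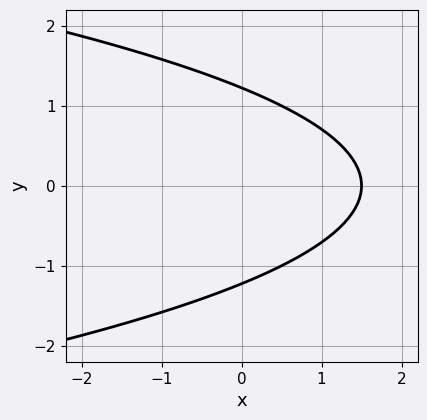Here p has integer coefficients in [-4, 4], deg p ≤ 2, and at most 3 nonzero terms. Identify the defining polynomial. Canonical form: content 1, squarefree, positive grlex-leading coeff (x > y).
First, degree: the shape is more complex than any degree-1 curve, so deg p = 2.
Then, symmetries: it's symmetric under y → −y, forcing even powers of y.
Finally, solving for integer coefficients yields p as stated.

2*y^2 + 2*x - 3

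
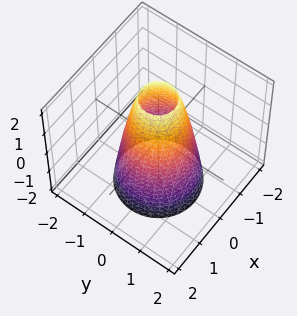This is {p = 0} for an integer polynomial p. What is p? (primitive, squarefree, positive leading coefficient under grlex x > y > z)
3*x^2 + 3*y^2 + z - 3

First, deg p = 2.
Next, symmetries: every cross-section ⟂ z is a circle, so x, y appear only via x² + y².
Then, from the axis intercepts and sections: a circular section at z = 0 has radius exactly 1; no z-intercept at any integer in the box; among the integer gridlines, it crosses the y-axis at y ∈ {-1, 1}.
Finally, putting this together gives p.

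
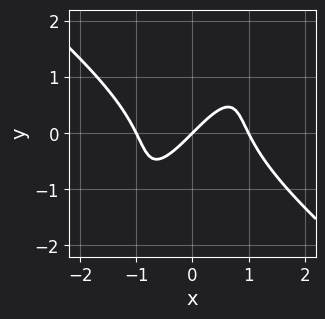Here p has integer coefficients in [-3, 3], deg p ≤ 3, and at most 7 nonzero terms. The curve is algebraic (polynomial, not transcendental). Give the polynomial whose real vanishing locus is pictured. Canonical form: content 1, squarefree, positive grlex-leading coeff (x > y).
2*x^3 - 2*x*y^2 + y^3 - 2*x + 2*y

1. The degree is 3 — a generic line meets the curve in up to 3 points.
2. Checking where it meets the axes: it crosses the y-axis at the gridline y = 0; among the integer gridlines, it crosses the x-axis at x ∈ {-1, 0, 1}.
3. Putting this together gives p.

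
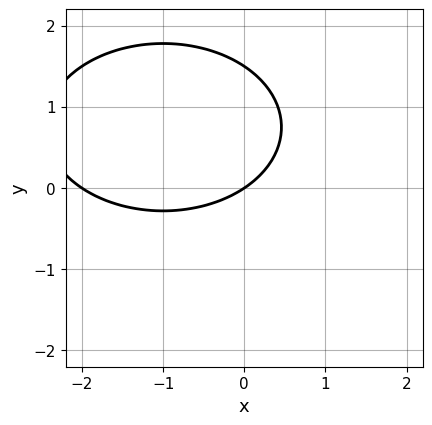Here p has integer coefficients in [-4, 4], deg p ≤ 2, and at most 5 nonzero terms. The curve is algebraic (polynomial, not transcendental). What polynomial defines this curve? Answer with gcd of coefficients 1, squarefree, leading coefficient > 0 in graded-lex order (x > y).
(a) deg p = 2. No degree-1 curve has this shape.
(b) From the axis intercepts and sections: it meets the y-axis at y = 0 (among the integer gridlines); among the integer gridlines, it crosses the x-axis at x ∈ {-2, 0}.
(c) These observations pin down the coefficients.

x^2 + 2*y^2 + 2*x - 3*y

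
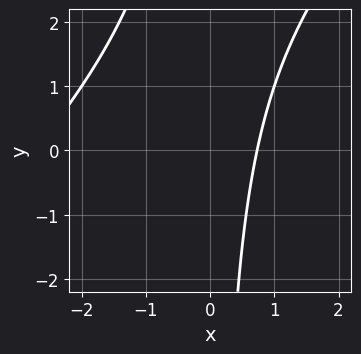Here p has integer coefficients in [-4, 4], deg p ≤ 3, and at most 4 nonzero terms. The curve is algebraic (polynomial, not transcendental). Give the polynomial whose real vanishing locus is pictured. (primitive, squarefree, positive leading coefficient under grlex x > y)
x^2 - x*y + 2*x - 2

1. Degree: the shape is more complex than any degree-1 curve, so deg p = 2.
2. From the visible intercepts: the curve avoids every integer y-axis point in the box.
3. Solving for integer coefficients yields p as stated.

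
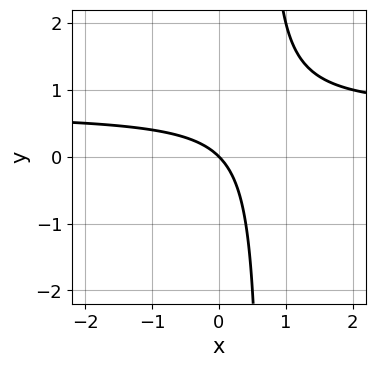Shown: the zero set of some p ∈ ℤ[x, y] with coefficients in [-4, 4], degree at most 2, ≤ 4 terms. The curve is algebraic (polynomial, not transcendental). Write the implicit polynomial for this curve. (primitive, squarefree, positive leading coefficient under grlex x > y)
Degree: a generic line meets the curve in up to 2 points, so deg p = 2.
Against the integer gridlines: one x-axis crossing is at x = 0; it crosses the y-axis at the gridline y = 0.
Assembling these constraints gives the stated polynomial.

3*x*y - 2*x - 2*y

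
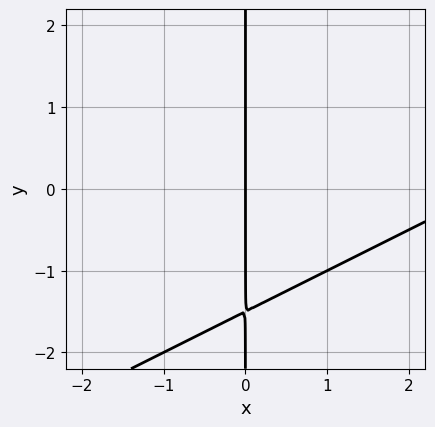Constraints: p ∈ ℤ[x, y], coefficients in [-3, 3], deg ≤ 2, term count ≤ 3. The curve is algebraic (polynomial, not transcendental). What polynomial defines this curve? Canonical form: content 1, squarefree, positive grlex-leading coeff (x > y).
deg p = 2. A generic line meets the curve in up to 2 points.
From the visible intercepts: every point of the y-axis in the box is on the curve; one x-axis crossing is at x = 0.
Together with the visible shape, these determine p as stated.

x^2 - 2*x*y - 3*x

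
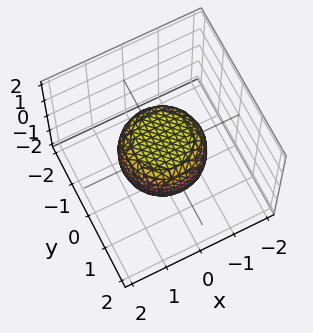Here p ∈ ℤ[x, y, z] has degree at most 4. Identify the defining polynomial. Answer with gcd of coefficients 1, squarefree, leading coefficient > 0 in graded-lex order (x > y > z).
2*x^4 + 4*x^2*y^2 + 2*y^4 - x^2 - y^2 + 3*z^2 - 2

(a) deg p = 4. A generic line meets the surface in up to 4 points.
(b) By symmetry, every cross-section ⟂ z is a circle, so x, y appear only via x² + y².
(c) Checking where it meets the axes: a circular section at z = 0 has radius between 1 and 2.
(d) These observations pin down the coefficients.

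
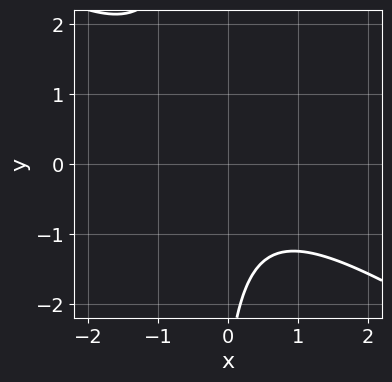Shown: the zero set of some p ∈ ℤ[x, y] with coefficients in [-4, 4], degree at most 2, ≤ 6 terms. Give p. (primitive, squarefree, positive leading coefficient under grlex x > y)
2*x^2 + 3*x*y + y + 3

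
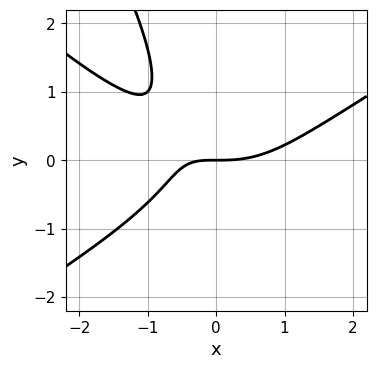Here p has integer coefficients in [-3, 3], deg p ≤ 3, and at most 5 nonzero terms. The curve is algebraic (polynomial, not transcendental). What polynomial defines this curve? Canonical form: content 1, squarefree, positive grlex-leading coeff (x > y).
(a) Degree: the shape is more complex than any degree-2 curve, so deg p = 3.
(b) From the axis intercepts and sections: it meets the y-axis at y = 0 (among the integer gridlines); it meets the x-axis at x = 0 (among the integer gridlines).
(c) The integer polynomial consistent with all of this is the stated p.

x^3 - 2*x*y^2 - y^3 - 2*x*y - 2*y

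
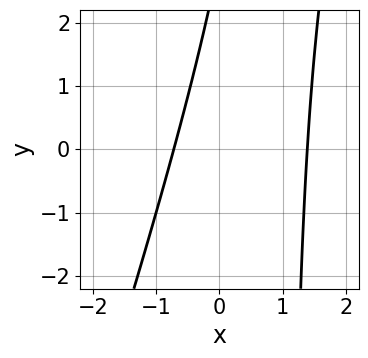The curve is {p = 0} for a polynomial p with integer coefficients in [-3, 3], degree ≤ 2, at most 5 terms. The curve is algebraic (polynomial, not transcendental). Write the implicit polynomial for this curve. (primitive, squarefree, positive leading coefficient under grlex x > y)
3*x^2 - x*y - 2*x + y - 3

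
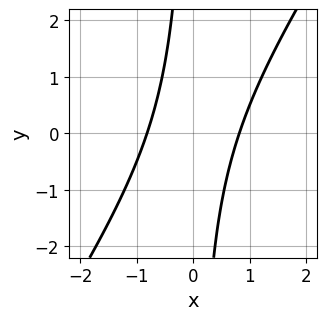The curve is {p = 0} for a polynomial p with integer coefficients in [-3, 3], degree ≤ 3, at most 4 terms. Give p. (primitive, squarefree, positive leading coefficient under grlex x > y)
3*x^2 - 2*x*y - 2

(a) Degree: the shape is more complex than any degree-1 curve, so deg p = 2.
(b) Reading off the gridlines: it misses every integer gridline on the y-axis.
(c) The integer polynomial consistent with all of this is the stated p.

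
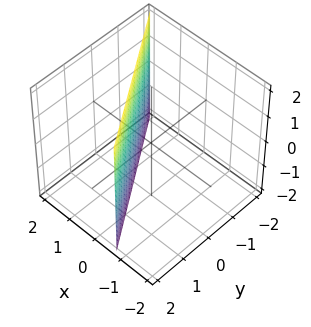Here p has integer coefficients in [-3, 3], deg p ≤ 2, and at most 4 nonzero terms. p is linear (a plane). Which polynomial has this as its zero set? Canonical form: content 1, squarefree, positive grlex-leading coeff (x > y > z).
3*x + 2*y - 2

1. The degree is 1 — every cross-section is a straight line — this is a plane.
2. Against the integer gridlines: no z-intercept at any integer in the box; it meets the y-axis at y = 1 (among the integer gridlines).
3. Fitting integer coefficients to these (and the overall shape) gives p.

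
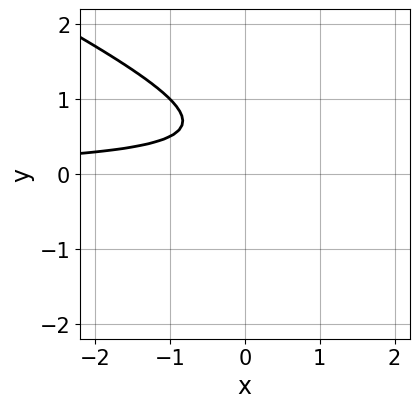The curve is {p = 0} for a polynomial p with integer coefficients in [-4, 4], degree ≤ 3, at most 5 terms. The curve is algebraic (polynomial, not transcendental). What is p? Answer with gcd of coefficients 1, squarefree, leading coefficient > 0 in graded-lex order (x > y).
(a) Degree: no degree-1 curve has this shape, so deg p = 2.
(b) From the axis intercepts and sections: it misses every integer gridline on the y-axis; no x-intercept at any integer in the box.
(c) Assembling these constraints gives the stated polynomial.

x*y + 2*y^2 - 2*y + 1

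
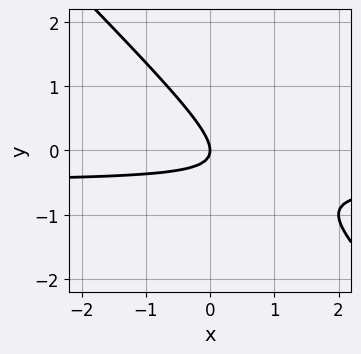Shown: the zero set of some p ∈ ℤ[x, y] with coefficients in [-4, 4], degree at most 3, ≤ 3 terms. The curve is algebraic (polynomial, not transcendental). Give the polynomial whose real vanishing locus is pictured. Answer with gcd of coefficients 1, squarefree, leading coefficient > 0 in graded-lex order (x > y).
1. The degree is 2 — a generic line meets the curve in up to 2 points.
2. From the axis intercepts and sections: one y-axis crossing is at y = 0; it crosses the x-axis at the gridline x = 0.
3. Together with the visible shape, these determine p as stated.

2*x*y + 2*y^2 + x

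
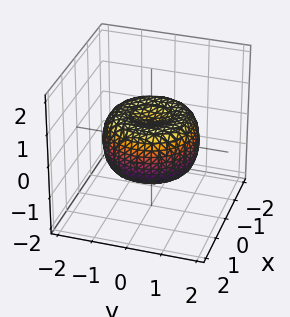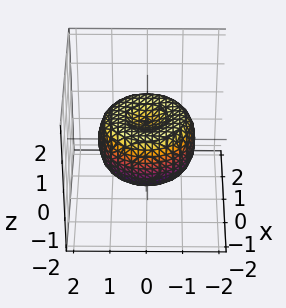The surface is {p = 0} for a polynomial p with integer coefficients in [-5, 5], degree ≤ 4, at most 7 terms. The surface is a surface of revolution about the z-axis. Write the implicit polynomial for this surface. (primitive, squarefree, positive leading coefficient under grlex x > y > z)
2*x^4 + 4*x^2*y^2 + 2*y^4 - 3*x^2 - 3*y^2 + 3*z^2 - 1

1. deg p = 4. No degree-3 surface has this shape.
2. Symmetry: the z-axis is an axis of rotation, so x and y enter only as x² + y².
3. From the visible intercepts: a circular section at z = 0 has radius between 1 and 2.
4. Solving for integer coefficients yields p as stated.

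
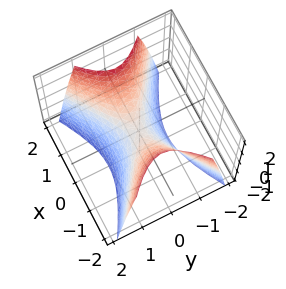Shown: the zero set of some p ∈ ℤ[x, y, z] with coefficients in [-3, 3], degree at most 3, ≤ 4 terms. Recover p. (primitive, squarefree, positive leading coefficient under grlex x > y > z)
Degree: a hyperbolic paraboloid; a quadric, so deg p = 2.
Symmetries: it's symmetric under y → −y, forcing even powers of y; mirror symmetry x ↦ −x ⇒ only even powers of x.
Observable constraints: one z-axis crossing is at z = 0; it crosses the x-axis at the gridline x = 0.
Fitting integer coefficients to these (and the overall shape) gives p.

x^2 - 2*y^2 - z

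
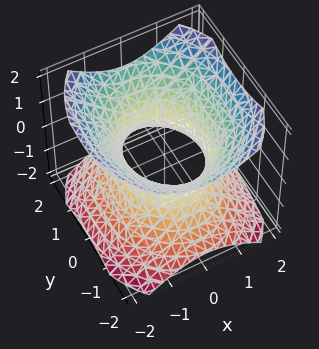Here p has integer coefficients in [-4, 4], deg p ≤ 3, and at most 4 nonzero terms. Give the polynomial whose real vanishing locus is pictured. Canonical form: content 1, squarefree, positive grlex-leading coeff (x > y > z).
3*x^2 + 2*y^2 - 3*z^2 - 3

(a) deg p = 2. One connected sheet with a waist; a quadric.
(b) Symmetries: the y ↦ −y reflection is a symmetry, so y appears only in even powers; it's symmetric under x → −x, forcing even powers of x; it's symmetric under z → −z, forcing even powers of z.
(c) Against the integer gridlines: the x-axis gridline crossings are at x ∈ {-1, 1}; the surface avoids every integer z-axis point in the box.
(d) These observations pin down the coefficients.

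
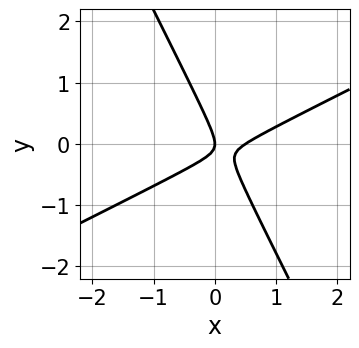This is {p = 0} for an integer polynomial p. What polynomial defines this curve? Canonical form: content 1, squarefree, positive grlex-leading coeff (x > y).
First, deg p = 2. No degree-1 curve has this shape.
Then, against the integer gridlines: one y-axis crossing is at y = 0; one x-axis crossing is at x = 0.
Finally, solving for integer coefficients yields p as stated.

2*x^2 - 3*x*y - 2*y^2 - x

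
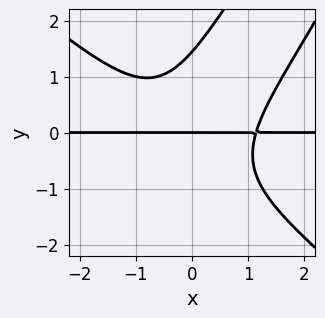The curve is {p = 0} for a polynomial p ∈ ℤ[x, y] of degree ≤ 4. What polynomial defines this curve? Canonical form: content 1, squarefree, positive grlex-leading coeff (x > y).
First, the degree is 4 — no degree-3 curve has this shape.
Next, against the integer gridlines: every point of the x-axis in the box is on the curve; it crosses the y-axis at the gridline y = 0.
Finally, assembling these constraints gives the stated polynomial.

2*x^3*y - 2*x*y^3 + y^4 - 2*x*y^2 - 3*y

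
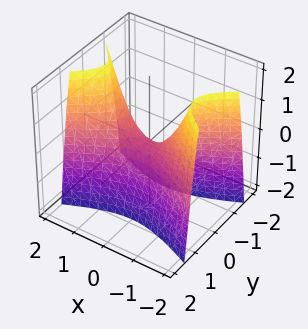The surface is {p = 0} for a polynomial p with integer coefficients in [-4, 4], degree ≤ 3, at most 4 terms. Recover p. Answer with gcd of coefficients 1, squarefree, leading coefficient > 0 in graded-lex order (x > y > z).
(a) Degree: a hyperbolic paraboloid; a quadric, so deg p = 2.
(b) Symmetries: the y ↦ −y reflection is a symmetry, so y appears only in even powers; it's symmetric under x → −x, forcing even powers of x.
(c) Observable constraints: one x-axis crossing is at x = 0; it meets the z-axis at z = 0 (among the integer gridlines); it meets the y-axis at y = 0 (among the integer gridlines).
(d) Matching integer coefficients to the picture gives p.

x^2 - 3*y^2 - z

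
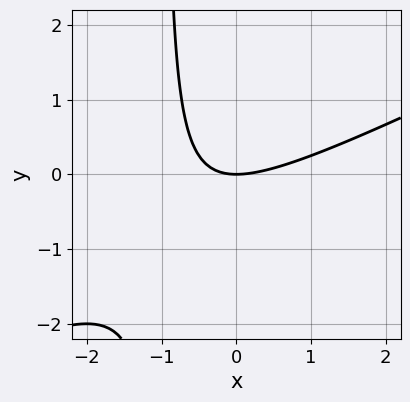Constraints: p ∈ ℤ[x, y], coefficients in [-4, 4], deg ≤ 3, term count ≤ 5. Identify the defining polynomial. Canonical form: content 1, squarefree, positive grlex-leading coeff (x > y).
1. deg p = 2. The shape is more complex than any degree-1 curve.
2. From the axis intercepts and sections: it crosses the y-axis at the gridline y = 0; one x-axis crossing is at x = 0.
3. Together with the visible shape, these determine p as stated.

x^2 - 2*x*y - 2*y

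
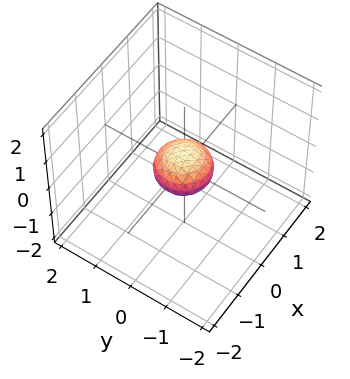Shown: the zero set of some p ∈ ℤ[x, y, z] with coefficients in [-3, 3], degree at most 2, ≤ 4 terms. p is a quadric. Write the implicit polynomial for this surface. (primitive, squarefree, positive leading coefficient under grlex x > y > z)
2*x^2 + 2*y^2 + 3*z^2 - 1

First, deg p = 2. A closed, bounded, convex surface; a quadric.
Then, symmetries: it's symmetric under z → −z, forcing even powers of z; every cross-section ⟂ z is a circle, so x, y appear only via x² + y².
Next, against the integer gridlines: a circular section at z = 0 has radius between 0 and 1.
Finally, fitting integer coefficients to these (and the overall shape) gives p.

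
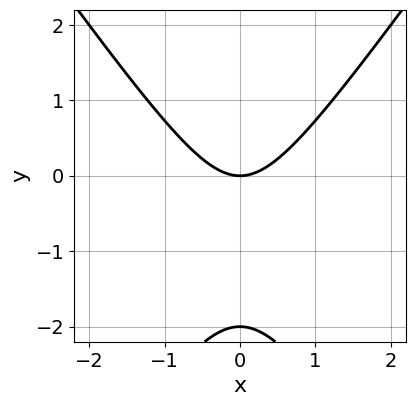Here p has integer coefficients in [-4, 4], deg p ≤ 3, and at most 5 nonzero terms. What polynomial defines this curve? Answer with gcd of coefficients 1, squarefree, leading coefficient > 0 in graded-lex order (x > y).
First, deg p = 2. No degree-1 curve has this shape.
Next, symmetries: the x ↦ −x reflection is a symmetry, so x appears only in even powers.
Then, reading off the gridlines: among the integer gridlines, it crosses the y-axis at y ∈ {-2, 0}; it meets the x-axis at x = 0 (among the integer gridlines).
Finally, together with the visible shape, these determine p as stated.

2*x^2 - y^2 - 2*y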